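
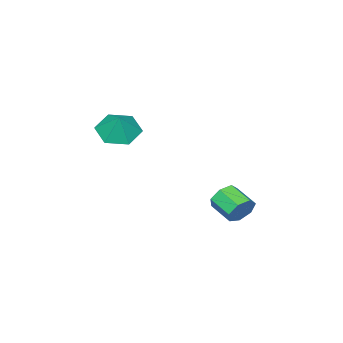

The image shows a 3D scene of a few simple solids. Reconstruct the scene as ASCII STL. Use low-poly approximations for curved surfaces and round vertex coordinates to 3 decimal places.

solid 
facet normal -0.367 -0.382 -0.848
outer loop
vertex 2.642 -1.492 1.252
vertex 2.013 -0.705 1.17
vertex 2.933 -0.664 0.753
endloop
endfacet
facet normal 0.929 -0.115 0.352
outer loop
vertex 2.642 -1.492 1.252
vertex 2.933 -0.664 0.753
vertex 2.447 -0.255 2.17
endloop
endfacet
facet normal -0.367 -0.382 -0.848
outer loop
vertex 2.933 -0.664 0.753
vertex 2.013 -0.705 1.17
vertex 2.305 0.123 0.67
endloop
endfacet
facet normal 0.774 0.627 0.085
outer loop
vertex 2.933 -0.664 0.753
vertex 2.305 0.123 0.67
vertex 2.447 -0.255 2.17
endloop
endfacet
facet normal -0.367 -0.383 -0.848
outer loop
vertex 2.305 0.123 0.67
vertex 2.013 -0.705 1.17
vertex 1.385 0.081 1.087
endloop
endfacet
facet normal 0.064 0.969 0.238
outer loop
vertex 2.305 0.123 0.67
vertex 1.385 0.081 1.087
vertex 2.447 -0.255 2.17
endloop
endfacet
facet normal -0.366 -0.382 -0.848
outer loop
vertex 1.385 0.081 1.087
vertex 2.013 -0.705 1.17
vertex 1.094 -0.747 1.586
endloop
endfacet
facet normal -0.491 0.570 0.659
outer loop
vertex 1.385 0.081 1.087
vertex 1.094 -0.747 1.586
vertex 2.447 -0.255 2.17
endloop
endfacet
facet normal -0.367 -0.382 -0.848
outer loop
vertex 1.094 -0.747 1.586
vertex 2.013 -0.705 1.17
vertex 1.722 -1.534 1.669
endloop
endfacet
facet normal -0.337 -0.171 0.926
outer loop
vertex 1.094 -0.747 1.586
vertex 1.722 -1.534 1.669
vertex 2.447 -0.255 2.17
endloop
endfacet
facet normal -0.367 -0.382 -0.848
outer loop
vertex 1.722 -1.534 1.669
vertex 2.013 -0.705 1.17
vertex 2.642 -1.492 1.252
endloop
endfacet
facet normal 0.373 -0.514 0.772
outer loop
vertex 1.722 -1.534 1.669
vertex 2.642 -1.492 1.252
vertex 2.447 -0.255 2.17
endloop
endfacet
facet normal 0.174 0.929 -0.328
outer loop
vertex -1.477 2.915 -3.594
vertex -1.918 2.784 -4.199
vertex -2.116 3.061 -3.519
endloop
endfacet
facet normal 0.178 0.296 0.938
outer loop
vertex -1.477 2.915 -3.594
vertex -2.116 3.061 -3.519
vertex -1.701 1.726 -3.176
endloop
endfacet
facet normal 0.178 0.296 0.938
outer loop
vertex -1.701 1.726 -3.176
vertex -2.116 3.061 -3.519
vertex -2.339 1.872 -3.101
endloop
endfacet
facet normal -0.174 -0.929 0.327
outer loop
vertex -1.701 1.726 -3.176
vertex -2.339 1.872 -3.101
vertex -2.142 1.596 -3.781
endloop
endfacet
facet normal 0.175 0.929 -0.327
outer loop
vertex -2.116 3.061 -3.519
vertex -1.918 2.784 -4.199
vertex -2.606 2.999 -3.957
endloop
endfacet
facet normal -0.647 0.358 0.673
outer loop
vertex -2.116 3.061 -3.519
vertex -2.606 2.999 -3.957
vertex -2.339 1.872 -3.101
endloop
endfacet
facet normal -0.646 0.359 0.674
outer loop
vertex -2.339 1.872 -3.101
vertex -2.606 2.999 -3.957
vertex -2.829 1.81 -3.538
endloop
endfacet
facet normal -0.174 -0.929 0.327
outer loop
vertex -2.339 1.872 -3.101
vertex -2.829 1.81 -3.538
vertex -2.142 1.596 -3.781
endloop
endfacet
facet normal 0.176 0.929 -0.326
outer loop
vertex -2.606 2.999 -3.957
vertex -1.918 2.784 -4.199
vertex -2.578 2.776 -4.577
endloop
endfacet
facet normal -0.984 0.150 -0.098
outer loop
vertex -2.606 2.999 -3.957
vertex -2.578 2.776 -4.577
vertex -2.829 1.81 -3.538
endloop
endfacet
facet normal -0.984 0.150 -0.098
outer loop
vertex -2.829 1.81 -3.538
vertex -2.578 2.776 -4.577
vertex -2.801 1.587 -4.158
endloop
endfacet
facet normal -0.174 -0.929 0.326
outer loop
vertex -2.829 1.81 -3.538
vertex -2.801 1.587 -4.158
vertex -2.142 1.596 -3.781
endloop
endfacet
facet normal 0.176 0.929 -0.326
outer loop
vertex -2.578 2.776 -4.577
vertex -1.918 2.784 -4.199
vertex -2.053 2.559 -4.912
endloop
endfacet
facet normal -0.579 -0.172 -0.797
outer loop
vertex -2.578 2.776 -4.577
vertex -2.053 2.559 -4.912
vertex -2.801 1.587 -4.158
endloop
endfacet
facet normal -0.581 -0.170 -0.796
outer loop
vertex -2.801 1.587 -4.158
vertex -2.053 2.559 -4.912
vertex -2.277 1.37 -4.494
endloop
endfacet
facet normal -0.175 -0.929 0.327
outer loop
vertex -2.801 1.587 -4.158
vertex -2.277 1.37 -4.494
vertex -2.142 1.596 -3.781
endloop
endfacet
facet normal 0.174 0.929 -0.326
outer loop
vertex -2.053 2.559 -4.912
vertex -1.918 2.784 -4.199
vertex -1.427 2.512 -4.711
endloop
endfacet
facet normal 0.260 -0.363 -0.895
outer loop
vertex -2.053 2.559 -4.912
vertex -1.427 2.512 -4.711
vertex -2.277 1.37 -4.494
endloop
endfacet
facet normal 0.260 -0.363 -0.895
outer loop
vertex -2.277 1.37 -4.494
vertex -1.427 2.512 -4.711
vertex -1.65 1.323 -4.293
endloop
endfacet
facet normal -0.175 -0.929 0.327
outer loop
vertex -2.277 1.37 -4.494
vertex -1.65 1.323 -4.293
vertex -2.142 1.596 -3.781
endloop
endfacet
facet normal 0.175 0.929 -0.326
outer loop
vertex -1.427 2.512 -4.711
vertex -1.918 2.784 -4.199
vertex -1.171 2.67 -4.124
endloop
endfacet
facet normal 0.905 -0.282 -0.319
outer loop
vertex -1.427 2.512 -4.711
vertex -1.171 2.67 -4.124
vertex -1.65 1.323 -4.293
endloop
endfacet
facet normal 0.905 -0.282 -0.319
outer loop
vertex -1.65 1.323 -4.293
vertex -1.171 2.67 -4.124
vertex -1.394 1.481 -3.706
endloop
endfacet
facet normal -0.176 -0.929 0.327
outer loop
vertex -1.65 1.323 -4.293
vertex -1.394 1.481 -3.706
vertex -2.142 1.596 -3.781
endloop
endfacet
facet normal 0.175 0.928 -0.328
outer loop
vertex -1.171 2.67 -4.124
vertex -1.918 2.784 -4.199
vertex -1.477 2.915 -3.594
endloop
endfacet
facet normal 0.868 0.012 0.496
outer loop
vertex -1.171 2.67 -4.124
vertex -1.477 2.915 -3.594
vertex -1.394 1.481 -3.706
endloop
endfacet
facet normal 0.868 0.011 0.497
outer loop
vertex -1.394 1.481 -3.706
vertex -1.477 2.915 -3.594
vertex -1.701 1.726 -3.176
endloop
endfacet
facet normal -0.176 -0.928 0.327
outer loop
vertex -1.394 1.481 -3.706
vertex -1.701 1.726 -3.176
vertex -2.142 1.596 -3.781
endloop
endfacet

endsolid


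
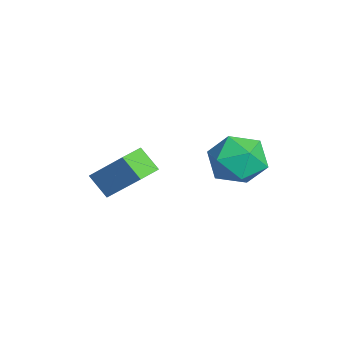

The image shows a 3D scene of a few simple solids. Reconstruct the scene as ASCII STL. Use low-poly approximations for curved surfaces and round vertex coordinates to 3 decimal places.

solid 
facet normal -0.516 -0.493 0.700
outer loop
vertex -2.313 -0.324 0.856
vertex -3.178 0.46 0.77
vertex -3.227 -1.496 -0.642
endloop
endfacet
facet normal 0.739 -0.670 0.074
outer loop
vertex -2.602 -0.9 -1.49
vertex -2.313 -0.324 0.856
vertex -3.227 -1.496 -0.642
endloop
endfacet
facet normal -0.517 -0.493 0.700
outer loop
vertex -3.227 -1.496 -0.642
vertex -3.178 0.46 0.77
vertex -4.091 -0.712 -0.728
endloop
endfacet
facet normal -0.433 -0.555 -0.710
outer loop
vertex -4.091 -0.712 -0.728
vertex -2.602 -0.9 -1.49
vertex -3.227 -1.496 -0.642
endloop
endfacet
facet normal 0.433 0.556 0.710
outer loop
vertex -2.313 -0.324 0.856
vertex -2.553 1.056 -0.078
vertex -3.178 0.46 0.77
endloop
endfacet
facet normal 0.739 -0.670 0.073
outer loop
vertex -1.689 0.272 0.008
vertex -2.313 -0.324 0.856
vertex -2.602 -0.9 -1.49
endloop
endfacet
facet normal 0.434 0.556 0.709
outer loop
vertex -1.689 0.272 0.008
vertex -2.553 1.056 -0.078
vertex -2.313 -0.324 0.856
endloop
endfacet
facet normal -0.739 0.670 -0.074
outer loop
vertex -3.178 0.46 0.77
vertex -2.553 1.056 -0.078
vertex -4.091 -0.712 -0.728
endloop
endfacet
facet normal -0.433 -0.556 -0.709
outer loop
vertex -3.467 -0.116 -1.576
vertex -2.602 -0.9 -1.49
vertex -4.091 -0.712 -0.728
endloop
endfacet
facet normal -0.739 0.670 -0.073
outer loop
vertex -4.091 -0.712 -0.728
vertex -2.553 1.056 -0.078
vertex -3.467 -0.116 -1.576
endloop
endfacet
facet normal 0.516 0.493 -0.700
outer loop
vertex -3.467 -0.116 -1.576
vertex -1.689 0.272 0.008
vertex -2.602 -0.9 -1.49
endloop
endfacet
facet normal 0.517 0.492 -0.700
outer loop
vertex -2.553 1.056 -0.078
vertex -1.689 0.272 0.008
vertex -3.467 -0.116 -1.576
endloop
endfacet
facet normal 0.089 0.307 0.948
outer loop
vertex -0.678 4.496 2.349
vertex -0.625 3.325 2.723
vertex 0.409 3.925 2.432
endloop
endfacet
facet normal 0.373 0.783 0.498
outer loop
vertex -0.678 4.496 2.349
vertex 0.409 3.925 2.432
vertex 0.169 4.652 1.469
endloop
endfacet
facet normal -0.137 0.990 0.044
outer loop
vertex -0.678 4.496 2.349
vertex 0.169 4.652 1.469
vertex -1.014 4.502 1.165
endloop
endfacet
facet normal -0.737 0.641 0.212
outer loop
vertex -0.678 4.496 2.349
vertex -1.014 4.502 1.165
vertex -1.504 3.682 1.94
endloop
endfacet
facet normal -0.598 0.219 0.771
outer loop
vertex -0.678 4.496 2.349
vertex -1.504 3.682 1.94
vertex -0.625 3.325 2.723
endloop
endfacet
facet normal 0.883 0.453 0.122
outer loop
vertex 0.169 4.652 1.469
vertex 0.409 3.925 2.432
vertex 0.744 3.578 1.3
endloop
endfacet
facet normal 0.422 -0.316 0.850
outer loop
vertex 0.409 3.925 2.432
vertex -0.625 3.325 2.723
vertex 0.254 2.758 2.075
endloop
endfacet
facet normal -0.688 -0.457 0.564
outer loop
vertex -0.625 3.325 2.723
vertex -1.504 3.682 1.94
vertex -0.929 2.608 1.771
endloop
endfacet
facet normal -0.913 0.225 -0.339
outer loop
vertex -1.504 3.682 1.94
vertex -1.014 4.502 1.165
vertex -1.169 3.335 0.808
endloop
endfacet
facet normal 0.057 0.789 -0.612
outer loop
vertex -1.014 4.502 1.165
vertex 0.169 4.652 1.469
vertex -0.135 3.935 0.517
endloop
endfacet
facet normal 0.737 -0.641 -0.212
outer loop
vertex -0.082 2.764 0.891
vertex 0.744 3.578 1.3
vertex 0.254 2.758 2.075
endloop
endfacet
facet normal 0.137 -0.990 -0.044
outer loop
vertex -0.082 2.764 0.891
vertex 0.254 2.758 2.075
vertex -0.929 2.608 1.771
endloop
endfacet
facet normal -0.373 -0.783 -0.498
outer loop
vertex -0.082 2.764 0.891
vertex -0.929 2.608 1.771
vertex -1.169 3.335 0.808
endloop
endfacet
facet normal -0.089 -0.307 -0.948
outer loop
vertex -0.082 2.764 0.891
vertex -1.169 3.335 0.808
vertex -0.135 3.935 0.517
endloop
endfacet
facet normal 0.598 -0.219 -0.771
outer loop
vertex -0.082 2.764 0.891
vertex -0.135 3.935 0.517
vertex 0.744 3.578 1.3
endloop
endfacet
facet normal 0.913 -0.225 0.339
outer loop
vertex 0.254 2.758 2.075
vertex 0.744 3.578 1.3
vertex 0.409 3.925 2.432
endloop
endfacet
facet normal -0.057 -0.789 0.612
outer loop
vertex -0.929 2.608 1.771
vertex 0.254 2.758 2.075
vertex -0.625 3.325 2.723
endloop
endfacet
facet normal -0.883 -0.453 -0.122
outer loop
vertex -1.169 3.335 0.808
vertex -0.929 2.608 1.771
vertex -1.504 3.682 1.94
endloop
endfacet
facet normal -0.422 0.316 -0.850
outer loop
vertex -0.135 3.935 0.517
vertex -1.169 3.335 0.808
vertex -1.014 4.502 1.165
endloop
endfacet
facet normal 0.688 0.457 -0.564
outer loop
vertex 0.744 3.578 1.3
vertex -0.135 3.935 0.517
vertex 0.169 4.652 1.469
endloop
endfacet

endsolid


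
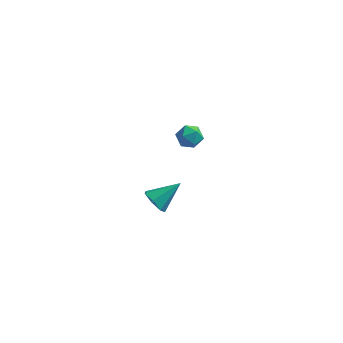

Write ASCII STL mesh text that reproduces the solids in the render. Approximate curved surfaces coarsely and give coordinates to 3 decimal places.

solid 
facet normal -0.723 -0.675 0.148
outer loop
vertex -0.612 3.303 -0.18
vertex -0.208 2.791 -0.544
vertex -0.132 2.871 0.194
endloop
endfacet
facet normal -0.707 -0.199 0.678
outer loop
vertex -0.612 3.303 -0.18
vertex -0.132 2.871 0.194
vertex -0.183 3.599 0.354
endloop
endfacet
facet normal -0.801 0.449 0.395
outer loop
vertex -0.612 3.303 -0.18
vertex -0.183 3.599 0.354
vertex -0.291 3.968 -0.285
endloop
endfacet
facet normal -0.874 0.373 -0.311
outer loop
vertex -0.612 3.303 -0.18
vertex -0.291 3.968 -0.285
vertex -0.306 3.47 -0.841
endloop
endfacet
facet normal -0.826 -0.322 -0.464
outer loop
vertex -0.612 3.303 -0.18
vertex -0.306 3.47 -0.841
vertex -0.208 2.791 -0.544
endloop
endfacet
facet normal -0.059 -0.218 0.974
outer loop
vertex -0.183 3.599 0.354
vertex -0.132 2.871 0.194
vertex 0.486 3.27 0.321
endloop
endfacet
facet normal -0.080 -0.990 0.116
outer loop
vertex -0.132 2.871 0.194
vertex -0.208 2.791 -0.544
vertex 0.471 2.772 -0.235
endloop
endfacet
facet normal -0.249 -0.418 -0.874
outer loop
vertex -0.208 2.791 -0.544
vertex -0.306 3.47 -0.841
vertex 0.363 3.141 -0.874
endloop
endfacet
facet normal -0.329 0.708 -0.625
outer loop
vertex -0.306 3.47 -0.841
vertex -0.291 3.968 -0.285
vertex 0.312 3.869 -0.714
endloop
endfacet
facet normal -0.211 0.831 0.515
outer loop
vertex -0.291 3.968 -0.285
vertex -0.183 3.599 0.354
vertex 0.388 3.949 0.024
endloop
endfacet
facet normal 0.874 -0.373 0.311
outer loop
vertex 0.792 3.437 -0.34
vertex 0.486 3.27 0.321
vertex 0.471 2.772 -0.235
endloop
endfacet
facet normal 0.801 -0.449 -0.395
outer loop
vertex 0.792 3.437 -0.34
vertex 0.471 2.772 -0.235
vertex 0.363 3.141 -0.874
endloop
endfacet
facet normal 0.707 0.199 -0.678
outer loop
vertex 0.792 3.437 -0.34
vertex 0.363 3.141 -0.874
vertex 0.312 3.869 -0.714
endloop
endfacet
facet normal 0.723 0.675 -0.148
outer loop
vertex 0.792 3.437 -0.34
vertex 0.312 3.869 -0.714
vertex 0.388 3.949 0.024
endloop
endfacet
facet normal 0.826 0.322 0.464
outer loop
vertex 0.792 3.437 -0.34
vertex 0.388 3.949 0.024
vertex 0.486 3.27 0.321
endloop
endfacet
facet normal 0.329 -0.708 0.625
outer loop
vertex 0.471 2.772 -0.235
vertex 0.486 3.27 0.321
vertex -0.132 2.871 0.194
endloop
endfacet
facet normal 0.211 -0.831 -0.515
outer loop
vertex 0.363 3.141 -0.874
vertex 0.471 2.772 -0.235
vertex -0.208 2.791 -0.544
endloop
endfacet
facet normal 0.059 0.218 -0.974
outer loop
vertex 0.312 3.869 -0.714
vertex 0.363 3.141 -0.874
vertex -0.306 3.47 -0.841
endloop
endfacet
facet normal 0.080 0.990 -0.116
outer loop
vertex 0.388 3.949 0.024
vertex 0.312 3.869 -0.714
vertex -0.291 3.968 -0.285
endloop
endfacet
facet normal 0.249 0.418 0.874
outer loop
vertex 0.486 3.27 0.321
vertex 0.388 3.949 0.024
vertex -0.183 3.599 0.354
endloop
endfacet
facet normal -0.662 -0.513 -0.546
outer loop
vertex 0.361 -3.942 1.395
vertex -0.046 -3.34 1.323
vertex 0.493 -3.578 0.893
endloop
endfacet
facet normal 0.921 -0.388 -0.040
outer loop
vertex 0.361 -3.942 1.395
vertex 0.493 -3.578 0.893
vertex 0.986 -2.54 2.177
endloop
endfacet
facet normal -0.662 -0.511 -0.547
outer loop
vertex 0.493 -3.578 0.893
vertex -0.046 -3.34 1.323
vertex 0.22 -3.035 0.716
endloop
endfacet
facet normal 0.822 0.246 -0.514
outer loop
vertex 0.493 -3.578 0.893
vertex 0.22 -3.035 0.716
vertex 0.986 -2.54 2.177
endloop
endfacet
facet normal -0.662 -0.512 -0.547
outer loop
vertex 0.22 -3.035 0.716
vertex -0.046 -3.34 1.323
vertex -0.254 -2.722 0.996
endloop
endfacet
facet normal 0.297 0.846 -0.443
outer loop
vertex 0.22 -3.035 0.716
vertex -0.254 -2.722 0.996
vertex 0.986 -2.54 2.177
endloop
endfacet
facet normal -0.661 -0.512 -0.548
outer loop
vertex -0.254 -2.722 0.996
vertex -0.046 -3.34 1.323
vertex -0.572 -2.874 1.522
endloop
endfacet
facet normal -0.257 0.959 0.122
outer loop
vertex -0.254 -2.722 0.996
vertex -0.572 -2.874 1.522
vertex 0.986 -2.54 2.177
endloop
endfacet
facet normal -0.662 -0.513 -0.546
outer loop
vertex -0.572 -2.874 1.522
vertex -0.046 -3.34 1.323
vertex -0.493 -3.377 1.899
endloop
endfacet
facet normal -0.425 0.499 0.755
outer loop
vertex -0.572 -2.874 1.522
vertex -0.493 -3.377 1.899
vertex 0.986 -2.54 2.177
endloop
endfacet
facet normal -0.662 -0.514 -0.546
outer loop
vertex -0.493 -3.377 1.899
vertex -0.046 -3.34 1.323
vertex -0.078 -3.852 1.843
endloop
endfacet
facet normal -0.079 -0.185 0.980
outer loop
vertex -0.493 -3.377 1.899
vertex -0.078 -3.852 1.843
vertex 0.986 -2.54 2.177
endloop
endfacet
facet normal -0.662 -0.513 -0.546
outer loop
vertex -0.078 -3.852 1.843
vertex -0.046 -3.34 1.323
vertex 0.361 -3.942 1.395
endloop
endfacet
facet normal 0.520 -0.581 0.626
outer loop
vertex -0.078 -3.852 1.843
vertex 0.361 -3.942 1.395
vertex 0.986 -2.54 2.177
endloop
endfacet

endsolid


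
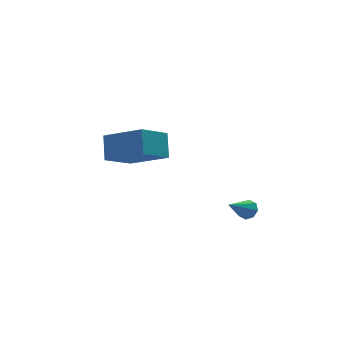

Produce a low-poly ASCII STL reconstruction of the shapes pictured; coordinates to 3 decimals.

solid 
facet normal 0.702 0.470 -0.535
outer loop
vertex 2.572 -1.622 0.878
vertex 2.222 -1.544 0.487
vertex 2.369 -1.273 0.918
endloop
endfacet
facet normal 0.252 0.036 0.967
outer loop
vertex 2.572 -1.622 0.878
vertex 2.369 -1.273 0.918
vertex 1.218 -2.216 1.253
endloop
endfacet
facet normal 0.701 0.471 -0.535
outer loop
vertex 2.369 -1.273 0.918
vertex 2.222 -1.544 0.487
vertex 2.08 -1.083 0.707
endloop
endfacet
facet normal -0.221 0.555 0.802
outer loop
vertex 2.369 -1.273 0.918
vertex 2.08 -1.083 0.707
vertex 1.218 -2.216 1.253
endloop
endfacet
facet normal 0.702 0.471 -0.534
outer loop
vertex 2.08 -1.083 0.707
vertex 2.222 -1.544 0.487
vertex 1.874 -1.163 0.366
endloop
endfacet
facet normal -0.700 0.662 0.268
outer loop
vertex 2.08 -1.083 0.707
vertex 1.874 -1.163 0.366
vertex 1.218 -2.216 1.253
endloop
endfacet
facet normal 0.701 0.471 -0.535
outer loop
vertex 1.874 -1.163 0.366
vertex 2.222 -1.544 0.487
vertex 1.872 -1.466 0.097
endloop
endfacet
facet normal -0.901 0.291 -0.321
outer loop
vertex 1.874 -1.163 0.366
vertex 1.872 -1.466 0.097
vertex 1.218 -2.216 1.253
endloop
endfacet
facet normal 0.701 0.471 -0.535
outer loop
vertex 1.872 -1.466 0.097
vertex 2.222 -1.544 0.487
vertex 2.075 -1.815 0.056
endloop
endfacet
facet normal -0.708 -0.339 -0.620
outer loop
vertex 1.872 -1.466 0.097
vertex 2.075 -1.815 0.056
vertex 1.218 -2.216 1.253
endloop
endfacet
facet normal 0.702 0.470 -0.535
outer loop
vertex 2.075 -1.815 0.056
vertex 2.222 -1.544 0.487
vertex 2.364 -2.005 0.268
endloop
endfacet
facet normal -0.232 -0.860 -0.454
outer loop
vertex 2.075 -1.815 0.056
vertex 2.364 -2.005 0.268
vertex 1.218 -2.216 1.253
endloop
endfacet
facet normal 0.701 0.470 -0.536
outer loop
vertex 2.364 -2.005 0.268
vertex 2.222 -1.544 0.487
vertex 2.57 -1.925 0.608
endloop
endfacet
facet normal 0.245 -0.966 0.079
outer loop
vertex 2.364 -2.005 0.268
vertex 2.57 -1.925 0.608
vertex 1.218 -2.216 1.253
endloop
endfacet
facet normal 0.702 0.471 -0.534
outer loop
vertex 2.57 -1.925 0.608
vertex 2.222 -1.544 0.487
vertex 2.572 -1.622 0.878
endloop
endfacet
facet normal 0.446 -0.597 0.667
outer loop
vertex 2.57 -1.925 0.608
vertex 2.572 -1.622 0.878
vertex 1.218 -2.216 1.253
endloop
endfacet
facet normal -0.737 -0.504 0.449
outer loop
vertex -1.466 2.789 3.633
vertex -2.943 4.154 2.741
vertex -1.57 1.948 2.519
endloop
endfacet
facet normal 0.671 -0.620 0.406
outer loop
vertex -0.257 2.846 1.719
vertex -1.466 2.789 3.633
vertex -1.57 1.948 2.519
endloop
endfacet
facet normal -0.737 -0.504 0.449
outer loop
vertex -1.57 1.948 2.519
vertex -2.943 4.154 2.741
vertex -3.047 3.313 1.627
endloop
endfacet
facet normal -0.074 -0.601 -0.796
outer loop
vertex -3.047 3.313 1.627
vertex -0.257 2.846 1.719
vertex -1.57 1.948 2.519
endloop
endfacet
facet normal 0.074 0.601 0.796
outer loop
vertex -1.466 2.789 3.633
vertex -1.63 5.052 1.941
vertex -2.943 4.154 2.741
endloop
endfacet
facet normal 0.671 -0.620 0.406
outer loop
vertex -0.153 3.687 2.833
vertex -1.466 2.789 3.633
vertex -0.257 2.846 1.719
endloop
endfacet
facet normal 0.074 0.601 0.796
outer loop
vertex -0.153 3.687 2.833
vertex -1.63 5.052 1.941
vertex -1.466 2.789 3.633
endloop
endfacet
facet normal -0.671 0.620 -0.406
outer loop
vertex -2.943 4.154 2.741
vertex -1.63 5.052 1.941
vertex -3.047 3.313 1.627
endloop
endfacet
facet normal -0.074 -0.601 -0.796
outer loop
vertex -1.734 4.211 0.827
vertex -0.257 2.846 1.719
vertex -3.047 3.313 1.627
endloop
endfacet
facet normal -0.671 0.620 -0.406
outer loop
vertex -3.047 3.313 1.627
vertex -1.63 5.052 1.941
vertex -1.734 4.211 0.827
endloop
endfacet
facet normal 0.737 0.504 -0.449
outer loop
vertex -1.734 4.211 0.827
vertex -0.153 3.687 2.833
vertex -0.257 2.846 1.719
endloop
endfacet
facet normal 0.737 0.504 -0.449
outer loop
vertex -1.63 5.052 1.941
vertex -0.153 3.687 2.833
vertex -1.734 4.211 0.827
endloop
endfacet

endsolid


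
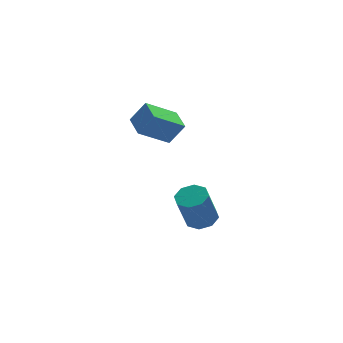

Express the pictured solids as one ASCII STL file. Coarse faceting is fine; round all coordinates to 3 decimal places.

solid 
facet normal 0.296 0.197 -0.935
outer loop
vertex 1.949 -3.284 -4.189
vertex 1.136 -3.574 -4.508
vertex 1.475 -2.765 -4.23
endloop
endfacet
facet normal 0.677 0.646 0.351
outer loop
vertex 1.949 -3.284 -4.189
vertex 1.475 -2.765 -4.23
vertex 1.297 -3.717 -2.133
endloop
endfacet
facet normal 0.677 0.646 0.351
outer loop
vertex 1.297 -3.717 -2.133
vertex 1.475 -2.765 -4.23
vertex 0.823 -3.198 -2.174
endloop
endfacet
facet normal -0.297 -0.197 0.934
outer loop
vertex 1.297 -3.717 -2.133
vertex 0.823 -3.198 -2.174
vertex 0.484 -4.006 -2.452
endloop
endfacet
facet normal 0.297 0.197 -0.934
outer loop
vertex 1.475 -2.765 -4.23
vertex 1.136 -3.574 -4.508
vertex 0.803 -2.719 -4.434
endloop
endfacet
facet normal 0.004 0.978 0.207
outer loop
vertex 1.475 -2.765 -4.23
vertex 0.803 -2.719 -4.434
vertex 0.823 -3.198 -2.174
endloop
endfacet
facet normal 0.004 0.978 0.207
outer loop
vertex 0.823 -3.198 -2.174
vertex 0.803 -2.719 -4.434
vertex 0.151 -3.152 -2.378
endloop
endfacet
facet normal -0.297 -0.197 0.934
outer loop
vertex 0.823 -3.198 -2.174
vertex 0.151 -3.152 -2.378
vertex 0.484 -4.006 -2.452
endloop
endfacet
facet normal 0.297 0.196 -0.935
outer loop
vertex 0.803 -2.719 -4.434
vertex 1.136 -3.574 -4.508
vertex 0.326 -3.174 -4.681
endloop
endfacet
facet normal -0.673 0.737 -0.058
outer loop
vertex 0.803 -2.719 -4.434
vertex 0.326 -3.174 -4.681
vertex 0.151 -3.152 -2.378
endloop
endfacet
facet normal -0.672 0.738 -0.058
outer loop
vertex 0.151 -3.152 -2.378
vertex 0.326 -3.174 -4.681
vertex -0.327 -3.607 -2.625
endloop
endfacet
facet normal -0.296 -0.196 0.935
outer loop
vertex 0.151 -3.152 -2.378
vertex -0.327 -3.607 -2.625
vertex 0.484 -4.006 -2.452
endloop
endfacet
facet normal 0.297 0.197 -0.934
outer loop
vertex 0.326 -3.174 -4.681
vertex 1.136 -3.574 -4.508
vertex 0.323 -3.863 -4.827
endloop
endfacet
facet normal -0.955 0.066 -0.289
outer loop
vertex 0.326 -3.174 -4.681
vertex 0.323 -3.863 -4.827
vertex -0.327 -3.607 -2.625
endloop
endfacet
facet normal -0.955 0.064 -0.289
outer loop
vertex -0.327 -3.607 -2.625
vertex 0.323 -3.863 -4.827
vertex -0.329 -4.296 -2.771
endloop
endfacet
facet normal -0.296 -0.197 0.935
outer loop
vertex -0.327 -3.607 -2.625
vertex -0.329 -4.296 -2.771
vertex 0.484 -4.006 -2.452
endloop
endfacet
facet normal 0.297 0.197 -0.934
outer loop
vertex 0.323 -3.863 -4.827
vertex 1.136 -3.574 -4.508
vertex 0.797 -4.382 -4.786
endloop
endfacet
facet normal -0.677 -0.646 -0.351
outer loop
vertex 0.323 -3.863 -4.827
vertex 0.797 -4.382 -4.786
vertex -0.329 -4.296 -2.771
endloop
endfacet
facet normal -0.677 -0.646 -0.351
outer loop
vertex -0.329 -4.296 -2.771
vertex 0.797 -4.382 -4.786
vertex 0.145 -4.815 -2.73
endloop
endfacet
facet normal -0.296 -0.197 0.935
outer loop
vertex -0.329 -4.296 -2.771
vertex 0.145 -4.815 -2.73
vertex 0.484 -4.006 -2.452
endloop
endfacet
facet normal 0.297 0.197 -0.934
outer loop
vertex 0.797 -4.382 -4.786
vertex 1.136 -3.574 -4.508
vertex 1.469 -4.428 -4.582
endloop
endfacet
facet normal -0.004 -0.978 -0.207
outer loop
vertex 0.797 -4.382 -4.786
vertex 1.469 -4.428 -4.582
vertex 0.145 -4.815 -2.73
endloop
endfacet
facet normal -0.004 -0.978 -0.207
outer loop
vertex 0.145 -4.815 -2.73
vertex 1.469 -4.428 -4.582
vertex 0.817 -4.861 -2.526
endloop
endfacet
facet normal -0.297 -0.197 0.934
outer loop
vertex 0.145 -4.815 -2.73
vertex 0.817 -4.861 -2.526
vertex 0.484 -4.006 -2.452
endloop
endfacet
facet normal 0.296 0.196 -0.935
outer loop
vertex 1.469 -4.428 -4.582
vertex 1.136 -3.574 -4.508
vertex 1.947 -3.973 -4.335
endloop
endfacet
facet normal 0.672 -0.738 0.058
outer loop
vertex 1.469 -4.428 -4.582
vertex 1.947 -3.973 -4.335
vertex 0.817 -4.861 -2.526
endloop
endfacet
facet normal 0.673 -0.737 0.058
outer loop
vertex 0.817 -4.861 -2.526
vertex 1.947 -3.973 -4.335
vertex 1.294 -4.406 -2.279
endloop
endfacet
facet normal -0.297 -0.196 0.935
outer loop
vertex 0.817 -4.861 -2.526
vertex 1.294 -4.406 -2.279
vertex 0.484 -4.006 -2.452
endloop
endfacet
facet normal 0.296 0.197 -0.935
outer loop
vertex 1.947 -3.973 -4.335
vertex 1.136 -3.574 -4.508
vertex 1.949 -3.284 -4.189
endloop
endfacet
facet normal 0.955 -0.064 0.290
outer loop
vertex 1.947 -3.973 -4.335
vertex 1.949 -3.284 -4.189
vertex 1.294 -4.406 -2.279
endloop
endfacet
facet normal 0.955 -0.065 0.289
outer loop
vertex 1.294 -4.406 -2.279
vertex 1.949 -3.284 -4.189
vertex 1.297 -3.717 -2.133
endloop
endfacet
facet normal -0.297 -0.197 0.934
outer loop
vertex 1.294 -4.406 -2.279
vertex 1.297 -3.717 -2.133
vertex 0.484 -4.006 -2.452
endloop
endfacet
facet normal -0.820 -0.152 0.552
outer loop
vertex -1.351 -3.635 3.462
vertex -1.476 -2.245 3.658
vertex -2.148 -3.543 2.303
endloop
endfacet
facet normal 0.089 -0.986 -0.139
outer loop
vertex -0.484 -3.235 1.182
vertex -1.351 -3.635 3.462
vertex -2.148 -3.543 2.303
endloop
endfacet
facet normal -0.820 -0.152 0.552
outer loop
vertex -2.148 -3.543 2.303
vertex -1.476 -2.245 3.658
vertex -2.273 -2.153 2.499
endloop
endfacet
facet normal -0.566 0.065 -0.822
outer loop
vertex -2.273 -2.153 2.499
vertex -0.484 -3.235 1.182
vertex -2.148 -3.543 2.303
endloop
endfacet
facet normal 0.566 -0.065 0.822
outer loop
vertex -1.351 -3.635 3.462
vertex 0.188 -1.937 2.537
vertex -1.476 -2.245 3.658
endloop
endfacet
facet normal 0.089 -0.986 -0.139
outer loop
vertex 0.313 -3.327 2.341
vertex -1.351 -3.635 3.462
vertex -0.484 -3.235 1.182
endloop
endfacet
facet normal 0.566 -0.065 0.822
outer loop
vertex 0.313 -3.327 2.341
vertex 0.188 -1.937 2.537
vertex -1.351 -3.635 3.462
endloop
endfacet
facet normal -0.089 0.986 0.139
outer loop
vertex -1.476 -2.245 3.658
vertex 0.188 -1.937 2.537
vertex -2.273 -2.153 2.499
endloop
endfacet
facet normal -0.566 0.065 -0.822
outer loop
vertex -0.609 -1.845 1.378
vertex -0.484 -3.235 1.182
vertex -2.273 -2.153 2.499
endloop
endfacet
facet normal -0.089 0.986 0.139
outer loop
vertex -2.273 -2.153 2.499
vertex 0.188 -1.937 2.537
vertex -0.609 -1.845 1.378
endloop
endfacet
facet normal 0.820 0.152 -0.552
outer loop
vertex -0.609 -1.845 1.378
vertex 0.313 -3.327 2.341
vertex -0.484 -3.235 1.182
endloop
endfacet
facet normal 0.820 0.152 -0.552
outer loop
vertex 0.188 -1.937 2.537
vertex 0.313 -3.327 2.341
vertex -0.609 -1.845 1.378
endloop
endfacet

endsolid


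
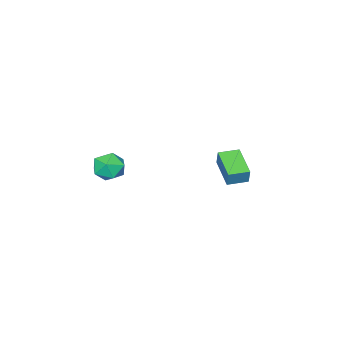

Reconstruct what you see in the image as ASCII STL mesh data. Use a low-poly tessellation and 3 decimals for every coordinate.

solid 
facet normal -0.861 0.507 0.031
outer loop
vertex -4.611 1.005 1.218
vertex -3.613 2.742 0.556
vertex -4.816 0.722 0.164
endloop
endfacet
facet normal -0.473 -0.823 0.313
outer loop
vertex -3.687 0.058 0.124
vertex -4.611 1.005 1.218
vertex -4.816 0.722 0.164
endloop
endfacet
facet normal -0.861 0.507 0.031
outer loop
vertex -4.816 0.722 0.164
vertex -3.613 2.742 0.556
vertex -3.817 2.459 -0.497
endloop
endfacet
facet normal -0.184 -0.255 -0.949
outer loop
vertex -3.817 2.459 -0.497
vertex -3.687 0.058 0.124
vertex -4.816 0.722 0.164
endloop
endfacet
facet normal 0.184 0.256 0.949
outer loop
vertex -4.611 1.005 1.218
vertex -2.484 2.078 0.516
vertex -3.613 2.742 0.556
endloop
endfacet
facet normal -0.473 -0.823 0.313
outer loop
vertex -3.483 0.341 1.177
vertex -4.611 1.005 1.218
vertex -3.687 0.058 0.124
endloop
endfacet
facet normal 0.185 0.255 0.949
outer loop
vertex -3.483 0.341 1.177
vertex -2.484 2.078 0.516
vertex -4.611 1.005 1.218
endloop
endfacet
facet normal 0.473 0.823 -0.313
outer loop
vertex -3.613 2.742 0.556
vertex -2.484 2.078 0.516
vertex -3.817 2.459 -0.497
endloop
endfacet
facet normal -0.185 -0.255 -0.949
outer loop
vertex -2.689 1.795 -0.538
vertex -3.687 0.058 0.124
vertex -3.817 2.459 -0.497
endloop
endfacet
facet normal 0.473 0.823 -0.313
outer loop
vertex -3.817 2.459 -0.497
vertex -2.484 2.078 0.516
vertex -2.689 1.795 -0.538
endloop
endfacet
facet normal 0.862 -0.507 -0.031
outer loop
vertex -2.689 1.795 -0.538
vertex -3.483 0.341 1.177
vertex -3.687 0.058 0.124
endloop
endfacet
facet normal 0.861 -0.507 -0.031
outer loop
vertex -2.484 2.078 0.516
vertex -3.483 0.341 1.177
vertex -2.689 1.795 -0.538
endloop
endfacet
facet normal -0.656 0.410 0.634
outer loop
vertex 3.36 -0.387 2.967
vertex 2.661 -1.189 2.762
vertex 3.378 -1.288 3.568
endloop
endfacet
facet normal 0.015 0.555 0.832
outer loop
vertex 3.36 -0.387 2.967
vertex 3.378 -1.288 3.568
vertex 4.307 -0.832 3.247
endloop
endfacet
facet normal 0.335 0.896 0.292
outer loop
vertex 3.36 -0.387 2.967
vertex 4.307 -0.832 3.247
vertex 4.164 -0.451 2.243
endloop
endfacet
facet normal -0.139 0.961 -0.239
outer loop
vertex 3.36 -0.387 2.967
vertex 4.164 -0.451 2.243
vertex 3.147 -0.672 1.944
endloop
endfacet
facet normal -0.750 0.661 -0.028
outer loop
vertex 3.36 -0.387 2.967
vertex 3.147 -0.672 1.944
vertex 2.661 -1.189 2.762
endloop
endfacet
facet normal 0.354 -0.064 0.933
outer loop
vertex 4.307 -0.832 3.247
vertex 3.378 -1.288 3.568
vertex 4.193 -1.908 3.216
endloop
endfacet
facet normal -0.731 -0.299 0.613
outer loop
vertex 3.378 -1.288 3.568
vertex 2.661 -1.189 2.762
vertex 3.176 -2.129 2.917
endloop
endfacet
facet normal -0.883 0.107 -0.457
outer loop
vertex 2.661 -1.189 2.762
vertex 3.147 -0.672 1.944
vertex 3.033 -1.748 1.913
endloop
endfacet
facet normal 0.106 0.593 -0.798
outer loop
vertex 3.147 -0.672 1.944
vertex 4.164 -0.451 2.243
vertex 3.962 -1.292 1.592
endloop
endfacet
facet normal 0.871 0.487 0.061
outer loop
vertex 4.164 -0.451 2.243
vertex 4.307 -0.832 3.247
vertex 4.679 -1.391 2.398
endloop
endfacet
facet normal 0.139 -0.961 0.239
outer loop
vertex 3.98 -2.193 2.193
vertex 4.193 -1.908 3.216
vertex 3.176 -2.129 2.917
endloop
endfacet
facet normal -0.335 -0.896 -0.292
outer loop
vertex 3.98 -2.193 2.193
vertex 3.176 -2.129 2.917
vertex 3.033 -1.748 1.913
endloop
endfacet
facet normal -0.015 -0.555 -0.832
outer loop
vertex 3.98 -2.193 2.193
vertex 3.033 -1.748 1.913
vertex 3.962 -1.292 1.592
endloop
endfacet
facet normal 0.656 -0.410 -0.634
outer loop
vertex 3.98 -2.193 2.193
vertex 3.962 -1.292 1.592
vertex 4.679 -1.391 2.398
endloop
endfacet
facet normal 0.750 -0.661 0.028
outer loop
vertex 3.98 -2.193 2.193
vertex 4.679 -1.391 2.398
vertex 4.193 -1.908 3.216
endloop
endfacet
facet normal -0.106 -0.593 0.798
outer loop
vertex 3.176 -2.129 2.917
vertex 4.193 -1.908 3.216
vertex 3.378 -1.288 3.568
endloop
endfacet
facet normal -0.871 -0.487 -0.061
outer loop
vertex 3.033 -1.748 1.913
vertex 3.176 -2.129 2.917
vertex 2.661 -1.189 2.762
endloop
endfacet
facet normal -0.354 0.064 -0.933
outer loop
vertex 3.962 -1.292 1.592
vertex 3.033 -1.748 1.913
vertex 3.147 -0.672 1.944
endloop
endfacet
facet normal 0.731 0.299 -0.613
outer loop
vertex 4.679 -1.391 2.398
vertex 3.962 -1.292 1.592
vertex 4.164 -0.451 2.243
endloop
endfacet
facet normal 0.883 -0.107 0.457
outer loop
vertex 4.193 -1.908 3.216
vertex 4.679 -1.391 2.398
vertex 4.307 -0.832 3.247
endloop
endfacet

endsolid


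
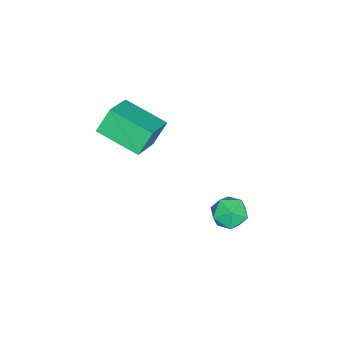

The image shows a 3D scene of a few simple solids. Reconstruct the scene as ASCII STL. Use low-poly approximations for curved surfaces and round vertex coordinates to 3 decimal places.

solid 
facet normal -0.239 0.870 -0.431
outer loop
vertex 0.989 1.336 -1.941
vertex 0.264 1.41 -1.389
vertex 1.071 1.758 -1.134
endloop
endfacet
facet normal 0.467 0.763 -0.447
outer loop
vertex 0.989 1.336 -1.941
vertex 1.071 1.758 -1.134
vertex 1.727 1.189 -1.421
endloop
endfacet
facet normal 0.589 0.152 -0.793
outer loop
vertex 0.989 1.336 -1.941
vertex 1.727 1.189 -1.421
vertex 1.326 0.49 -1.853
endloop
endfacet
facet normal -0.040 -0.119 -0.992
outer loop
vertex 0.989 1.336 -1.941
vertex 1.326 0.49 -1.853
vertex 0.422 0.627 -1.833
endloop
endfacet
facet normal -0.552 0.324 -0.768
outer loop
vertex 0.989 1.336 -1.941
vertex 0.422 0.627 -1.833
vertex 0.264 1.41 -1.389
endloop
endfacet
facet normal 0.693 0.685 0.226
outer loop
vertex 1.727 1.189 -1.421
vertex 1.071 1.758 -1.134
vertex 1.458 1.173 -0.547
endloop
endfacet
facet normal -0.449 0.858 0.251
outer loop
vertex 1.071 1.758 -1.134
vertex 0.264 1.41 -1.389
vertex 0.554 1.31 -0.527
endloop
endfacet
facet normal -0.955 -0.026 -0.294
outer loop
vertex 0.264 1.41 -1.389
vertex 0.422 0.627 -1.833
vertex 0.153 0.611 -0.959
endloop
endfacet
facet normal -0.127 -0.743 -0.657
outer loop
vertex 0.422 0.627 -1.833
vertex 1.326 0.49 -1.853
vertex 0.809 0.042 -1.246
endloop
endfacet
facet normal 0.892 -0.304 -0.335
outer loop
vertex 1.326 0.49 -1.853
vertex 1.727 1.189 -1.421
vertex 1.616 0.39 -0.991
endloop
endfacet
facet normal 0.040 0.119 0.992
outer loop
vertex 0.891 0.464 -0.439
vertex 1.458 1.173 -0.547
vertex 0.554 1.31 -0.527
endloop
endfacet
facet normal -0.589 -0.152 0.793
outer loop
vertex 0.891 0.464 -0.439
vertex 0.554 1.31 -0.527
vertex 0.153 0.611 -0.959
endloop
endfacet
facet normal -0.467 -0.763 0.447
outer loop
vertex 0.891 0.464 -0.439
vertex 0.153 0.611 -0.959
vertex 0.809 0.042 -1.246
endloop
endfacet
facet normal 0.239 -0.870 0.431
outer loop
vertex 0.891 0.464 -0.439
vertex 0.809 0.042 -1.246
vertex 1.616 0.39 -0.991
endloop
endfacet
facet normal 0.552 -0.324 0.768
outer loop
vertex 0.891 0.464 -0.439
vertex 1.616 0.39 -0.991
vertex 1.458 1.173 -0.547
endloop
endfacet
facet normal 0.127 0.743 0.657
outer loop
vertex 0.554 1.31 -0.527
vertex 1.458 1.173 -0.547
vertex 1.071 1.758 -1.134
endloop
endfacet
facet normal -0.892 0.304 0.335
outer loop
vertex 0.153 0.611 -0.959
vertex 0.554 1.31 -0.527
vertex 0.264 1.41 -1.389
endloop
endfacet
facet normal -0.693 -0.685 -0.226
outer loop
vertex 0.809 0.042 -1.246
vertex 0.153 0.611 -0.959
vertex 0.422 0.627 -1.833
endloop
endfacet
facet normal 0.449 -0.858 -0.251
outer loop
vertex 1.616 0.39 -0.991
vertex 0.809 0.042 -1.246
vertex 1.326 0.49 -1.853
endloop
endfacet
facet normal 0.955 0.026 0.294
outer loop
vertex 1.458 1.173 -0.547
vertex 1.616 0.39 -0.991
vertex 1.727 1.189 -1.421
endloop
endfacet
facet normal -0.874 0.039 -0.484
outer loop
vertex -0.211 -4.064 4.133
vertex 0.201 -2.089 3.55
vertex 0.358 -4.496 3.071
endloop
endfacet
facet normal -0.196 -0.940 0.278
outer loop
vertex 2.019 -4.571 3.99
vertex -0.211 -4.064 4.133
vertex 0.358 -4.496 3.071
endloop
endfacet
facet normal -0.874 0.039 -0.484
outer loop
vertex 0.358 -4.496 3.071
vertex 0.201 -2.089 3.55
vertex 0.769 -2.521 2.488
endloop
endfacet
facet normal 0.444 -0.337 -0.830
outer loop
vertex 0.769 -2.521 2.488
vertex 2.019 -4.571 3.99
vertex 0.358 -4.496 3.071
endloop
endfacet
facet normal -0.444 0.338 0.830
outer loop
vertex -0.211 -4.064 4.133
vertex 1.862 -2.164 4.469
vertex 0.201 -2.089 3.55
endloop
endfacet
facet normal -0.196 -0.940 0.278
outer loop
vertex 1.451 -4.139 5.052
vertex -0.211 -4.064 4.133
vertex 2.019 -4.571 3.99
endloop
endfacet
facet normal -0.444 0.337 0.830
outer loop
vertex 1.451 -4.139 5.052
vertex 1.862 -2.164 4.469
vertex -0.211 -4.064 4.133
endloop
endfacet
facet normal 0.196 0.940 -0.278
outer loop
vertex 0.201 -2.089 3.55
vertex 1.862 -2.164 4.469
vertex 0.769 -2.521 2.488
endloop
endfacet
facet normal 0.444 -0.338 -0.830
outer loop
vertex 2.431 -2.596 3.407
vertex 2.019 -4.571 3.99
vertex 0.769 -2.521 2.488
endloop
endfacet
facet normal 0.196 0.941 -0.278
outer loop
vertex 0.769 -2.521 2.488
vertex 1.862 -2.164 4.469
vertex 2.431 -2.596 3.407
endloop
endfacet
facet normal 0.874 -0.040 0.484
outer loop
vertex 2.431 -2.596 3.407
vertex 1.451 -4.139 5.052
vertex 2.019 -4.571 3.99
endloop
endfacet
facet normal 0.874 -0.039 0.484
outer loop
vertex 1.862 -2.164 4.469
vertex 1.451 -4.139 5.052
vertex 2.431 -2.596 3.407
endloop
endfacet

endsolid


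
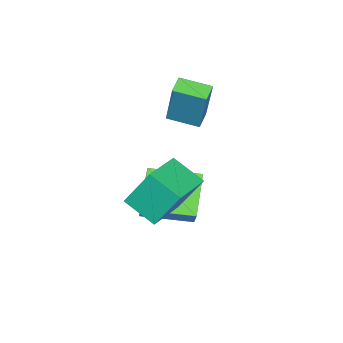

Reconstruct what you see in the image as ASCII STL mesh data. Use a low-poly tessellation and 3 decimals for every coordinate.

solid 
facet normal -0.592 -0.432 0.680
outer loop
vertex 0.019 -1.54 0.885
vertex -1.351 -0.048 0.639
vertex -0.707 -2.401 -0.294
endloop
endfacet
facet normal 0.671 -0.731 0.121
outer loop
vertex 0.431 -1.572 -1.599
vertex 0.019 -1.54 0.885
vertex -0.707 -2.401 -0.294
endloop
endfacet
facet normal -0.592 -0.432 0.680
outer loop
vertex -0.707 -2.401 -0.294
vertex -1.351 -0.048 0.639
vertex -2.076 -0.909 -0.539
endloop
endfacet
facet normal -0.445 -0.527 -0.723
outer loop
vertex -2.076 -0.909 -0.539
vertex 0.431 -1.572 -1.599
vertex -0.707 -2.401 -0.294
endloop
endfacet
facet normal 0.445 0.528 0.723
outer loop
vertex 0.019 -1.54 0.885
vertex -0.213 0.781 -0.666
vertex -1.351 -0.048 0.639
endloop
endfacet
facet normal 0.672 -0.731 0.121
outer loop
vertex 1.156 -0.711 -0.421
vertex 0.019 -1.54 0.885
vertex 0.431 -1.572 -1.599
endloop
endfacet
facet normal 0.446 0.528 0.723
outer loop
vertex 1.156 -0.711 -0.421
vertex -0.213 0.781 -0.666
vertex 0.019 -1.54 0.885
endloop
endfacet
facet normal -0.671 0.731 -0.121
outer loop
vertex -1.351 -0.048 0.639
vertex -0.213 0.781 -0.666
vertex -2.076 -0.909 -0.539
endloop
endfacet
facet normal -0.445 -0.528 -0.723
outer loop
vertex -0.939 -0.08 -1.845
vertex 0.431 -1.572 -1.599
vertex -2.076 -0.909 -0.539
endloop
endfacet
facet normal -0.671 0.731 -0.120
outer loop
vertex -2.076 -0.909 -0.539
vertex -0.213 0.781 -0.666
vertex -0.939 -0.08 -1.845
endloop
endfacet
facet normal 0.592 0.432 -0.680
outer loop
vertex -0.939 -0.08 -1.845
vertex 1.156 -0.711 -0.421
vertex 0.431 -1.572 -1.599
endloop
endfacet
facet normal 0.592 0.432 -0.680
outer loop
vertex -0.213 0.781 -0.666
vertex 1.156 -0.711 -0.421
vertex -0.939 -0.08 -1.845
endloop
endfacet
facet normal -0.847 -0.444 0.293
outer loop
vertex -2.563 -2.569 4.159
vertex -3.24 -1.455 3.892
vertex -2.895 -3.249 2.168
endloop
endfacet
facet normal 0.508 -0.837 0.201
outer loop
vertex -2.2 -2.885 1.928
vertex -2.563 -2.569 4.159
vertex -2.895 -3.249 2.168
endloop
endfacet
facet normal -0.847 -0.444 0.292
outer loop
vertex -2.895 -3.249 2.168
vertex -3.24 -1.455 3.892
vertex -3.571 -2.135 1.901
endloop
endfacet
facet normal -0.156 -0.319 -0.935
outer loop
vertex -3.571 -2.135 1.901
vertex -2.2 -2.885 1.928
vertex -2.895 -3.249 2.168
endloop
endfacet
facet normal 0.156 0.319 0.935
outer loop
vertex -2.563 -2.569 4.159
vertex -2.545 -1.091 3.652
vertex -3.24 -1.455 3.892
endloop
endfacet
facet normal 0.509 -0.837 0.201
outer loop
vertex -1.869 -2.205 3.919
vertex -2.563 -2.569 4.159
vertex -2.2 -2.885 1.928
endloop
endfacet
facet normal 0.156 0.319 0.935
outer loop
vertex -1.869 -2.205 3.919
vertex -2.545 -1.091 3.652
vertex -2.563 -2.569 4.159
endloop
endfacet
facet normal -0.508 0.837 -0.202
outer loop
vertex -3.24 -1.455 3.892
vertex -2.545 -1.091 3.652
vertex -3.571 -2.135 1.901
endloop
endfacet
facet normal -0.156 -0.319 -0.935
outer loop
vertex -2.877 -1.771 1.661
vertex -2.2 -2.885 1.928
vertex -3.571 -2.135 1.901
endloop
endfacet
facet normal -0.509 0.837 -0.201
outer loop
vertex -3.571 -2.135 1.901
vertex -2.545 -1.091 3.652
vertex -2.877 -1.771 1.661
endloop
endfacet
facet normal 0.847 0.444 -0.293
outer loop
vertex -2.877 -1.771 1.661
vertex -1.869 -2.205 3.919
vertex -2.2 -2.885 1.928
endloop
endfacet
facet normal 0.847 0.444 -0.293
outer loop
vertex -2.545 -1.091 3.652
vertex -1.869 -2.205 3.919
vertex -2.877 -1.771 1.661
endloop
endfacet
facet normal -0.957 -0.277 -0.089
outer loop
vertex 0.511 0.332 2.624
vertex 0.22 1.572 1.891
vertex 0.923 -0.555 0.961
endloop
endfacet
facet normal 0.198 -0.844 0.499
outer loop
vertex 2.52 -0.092 1.109
vertex 0.511 0.332 2.624
vertex 0.923 -0.555 0.961
endloop
endfacet
facet normal -0.957 -0.277 -0.089
outer loop
vertex 0.923 -0.555 0.961
vertex 0.22 1.572 1.891
vertex 0.632 0.685 0.227
endloop
endfacet
facet normal 0.213 -0.460 -0.862
outer loop
vertex 0.632 0.685 0.227
vertex 2.52 -0.092 1.109
vertex 0.923 -0.555 0.961
endloop
endfacet
facet normal -0.213 0.460 0.862
outer loop
vertex 0.511 0.332 2.624
vertex 1.817 2.035 2.039
vertex 0.22 1.572 1.891
endloop
endfacet
facet normal 0.198 -0.844 0.499
outer loop
vertex 2.108 0.795 2.773
vertex 0.511 0.332 2.624
vertex 2.52 -0.092 1.109
endloop
endfacet
facet normal -0.214 0.460 0.862
outer loop
vertex 2.108 0.795 2.773
vertex 1.817 2.035 2.039
vertex 0.511 0.332 2.624
endloop
endfacet
facet normal -0.198 0.844 -0.499
outer loop
vertex 0.22 1.572 1.891
vertex 1.817 2.035 2.039
vertex 0.632 0.685 0.227
endloop
endfacet
facet normal 0.214 -0.459 -0.862
outer loop
vertex 2.229 1.148 0.376
vertex 2.52 -0.092 1.109
vertex 0.632 0.685 0.227
endloop
endfacet
facet normal -0.198 0.844 -0.499
outer loop
vertex 0.632 0.685 0.227
vertex 1.817 2.035 2.039
vertex 2.229 1.148 0.376
endloop
endfacet
facet normal 0.957 0.277 0.089
outer loop
vertex 2.229 1.148 0.376
vertex 2.108 0.795 2.773
vertex 2.52 -0.092 1.109
endloop
endfacet
facet normal 0.957 0.277 0.089
outer loop
vertex 1.817 2.035 2.039
vertex 2.108 0.795 2.773
vertex 2.229 1.148 0.376
endloop
endfacet

endsolid


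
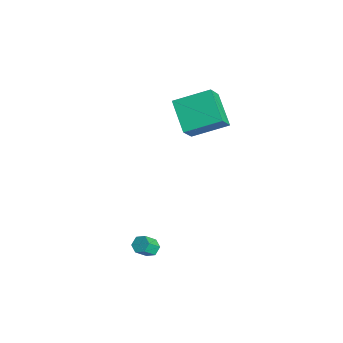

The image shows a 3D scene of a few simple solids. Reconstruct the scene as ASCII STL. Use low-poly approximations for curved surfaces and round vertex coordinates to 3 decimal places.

solid 
facet normal -0.140 0.660 -0.738
outer loop
vertex 0.435 -3.326 -3.006
vertex -0.102 -3.31 -2.89
vertex 0.243 -2.961 -2.643
endloop
endfacet
facet normal 0.926 0.350 0.138
outer loop
vertex 0.435 -3.326 -3.006
vertex 0.243 -2.961 -2.643
vertex 0.579 -4.006 -2.246
endloop
endfacet
facet normal 0.927 0.350 0.137
outer loop
vertex 0.579 -4.006 -2.246
vertex 0.243 -2.961 -2.643
vertex 0.387 -3.64 -1.883
endloop
endfacet
facet normal 0.140 -0.659 0.739
outer loop
vertex 0.579 -4.006 -2.246
vertex 0.387 -3.64 -1.883
vertex 0.042 -3.99 -2.13
endloop
endfacet
facet normal -0.139 0.660 -0.739
outer loop
vertex 0.243 -2.961 -2.643
vertex -0.102 -3.31 -2.89
vertex -0.294 -2.944 -2.527
endloop
endfacet
facet normal 0.162 0.751 0.640
outer loop
vertex 0.243 -2.961 -2.643
vertex -0.294 -2.944 -2.527
vertex 0.387 -3.64 -1.883
endloop
endfacet
facet normal 0.161 0.750 0.641
outer loop
vertex 0.387 -3.64 -1.883
vertex -0.294 -2.944 -2.527
vertex -0.15 -3.624 -1.767
endloop
endfacet
facet normal 0.140 -0.659 0.739
outer loop
vertex 0.387 -3.64 -1.883
vertex -0.15 -3.624 -1.767
vertex 0.042 -3.99 -2.13
endloop
endfacet
facet normal -0.140 0.659 -0.739
outer loop
vertex -0.294 -2.944 -2.527
vertex -0.102 -3.31 -2.89
vertex -0.639 -3.294 -2.774
endloop
endfacet
facet normal -0.766 0.400 0.503
outer loop
vertex -0.294 -2.944 -2.527
vertex -0.639 -3.294 -2.774
vertex -0.15 -3.624 -1.767
endloop
endfacet
facet normal -0.766 0.400 0.503
outer loop
vertex -0.15 -3.624 -1.767
vertex -0.639 -3.294 -2.774
vertex -0.495 -3.974 -2.014
endloop
endfacet
facet normal 0.140 -0.659 0.739
outer loop
vertex -0.15 -3.624 -1.767
vertex -0.495 -3.974 -2.014
vertex 0.042 -3.99 -2.13
endloop
endfacet
facet normal -0.140 0.659 -0.739
outer loop
vertex -0.639 -3.294 -2.774
vertex -0.102 -3.31 -2.89
vertex -0.447 -3.66 -3.137
endloop
endfacet
facet normal -0.927 -0.350 -0.137
outer loop
vertex -0.639 -3.294 -2.774
vertex -0.447 -3.66 -3.137
vertex -0.495 -3.974 -2.014
endloop
endfacet
facet normal -0.926 -0.350 -0.138
outer loop
vertex -0.495 -3.974 -2.014
vertex -0.447 -3.66 -3.137
vertex -0.303 -4.339 -2.377
endloop
endfacet
facet normal 0.140 -0.660 0.738
outer loop
vertex -0.495 -3.974 -2.014
vertex -0.303 -4.339 -2.377
vertex 0.042 -3.99 -2.13
endloop
endfacet
facet normal -0.140 0.659 -0.739
outer loop
vertex -0.447 -3.66 -3.137
vertex -0.102 -3.31 -2.89
vertex 0.09 -3.676 -3.253
endloop
endfacet
facet normal -0.161 -0.751 -0.640
outer loop
vertex -0.447 -3.66 -3.137
vertex 0.09 -3.676 -3.253
vertex -0.303 -4.339 -2.377
endloop
endfacet
facet normal -0.162 -0.750 -0.641
outer loop
vertex -0.303 -4.339 -2.377
vertex 0.09 -3.676 -3.253
vertex 0.234 -4.356 -2.493
endloop
endfacet
facet normal 0.139 -0.660 0.739
outer loop
vertex -0.303 -4.339 -2.377
vertex 0.234 -4.356 -2.493
vertex 0.042 -3.99 -2.13
endloop
endfacet
facet normal -0.140 0.659 -0.739
outer loop
vertex 0.09 -3.676 -3.253
vertex -0.102 -3.31 -2.89
vertex 0.435 -3.326 -3.006
endloop
endfacet
facet normal 0.766 -0.400 -0.503
outer loop
vertex 0.09 -3.676 -3.253
vertex 0.435 -3.326 -3.006
vertex 0.234 -4.356 -2.493
endloop
endfacet
facet normal 0.766 -0.400 -0.503
outer loop
vertex 0.234 -4.356 -2.493
vertex 0.435 -3.326 -3.006
vertex 0.579 -4.006 -2.246
endloop
endfacet
facet normal 0.140 -0.659 0.739
outer loop
vertex 0.234 -4.356 -2.493
vertex 0.579 -4.006 -2.246
vertex 0.042 -3.99 -2.13
endloop
endfacet
facet normal -0.444 0.475 -0.760
outer loop
vertex -5.094 0.679 3.365
vertex -4.404 2.589 4.157
vertex -3.341 0.513 2.238
endloop
endfacet
facet normal -0.317 -0.876 -0.364
outer loop
vertex -2.556 -0.329 3.583
vertex -5.094 0.679 3.365
vertex -3.341 0.513 2.238
endloop
endfacet
facet normal -0.444 0.475 -0.760
outer loop
vertex -3.341 0.513 2.238
vertex -4.404 2.589 4.157
vertex -2.651 2.423 3.03
endloop
endfacet
facet normal 0.839 -0.079 -0.539
outer loop
vertex -2.651 2.423 3.03
vertex -2.556 -0.329 3.583
vertex -3.341 0.513 2.238
endloop
endfacet
facet normal -0.839 0.079 0.539
outer loop
vertex -5.094 0.679 3.365
vertex -3.619 1.747 5.502
vertex -4.404 2.589 4.157
endloop
endfacet
facet normal -0.317 -0.876 -0.364
outer loop
vertex -4.309 -0.163 4.71
vertex -5.094 0.679 3.365
vertex -2.556 -0.329 3.583
endloop
endfacet
facet normal -0.839 0.079 0.539
outer loop
vertex -4.309 -0.163 4.71
vertex -3.619 1.747 5.502
vertex -5.094 0.679 3.365
endloop
endfacet
facet normal 0.317 0.876 0.364
outer loop
vertex -4.404 2.589 4.157
vertex -3.619 1.747 5.502
vertex -2.651 2.423 3.03
endloop
endfacet
facet normal 0.839 -0.079 -0.539
outer loop
vertex -1.866 1.581 4.375
vertex -2.556 -0.329 3.583
vertex -2.651 2.423 3.03
endloop
endfacet
facet normal 0.317 0.876 0.364
outer loop
vertex -2.651 2.423 3.03
vertex -3.619 1.747 5.502
vertex -1.866 1.581 4.375
endloop
endfacet
facet normal 0.444 -0.475 0.760
outer loop
vertex -1.866 1.581 4.375
vertex -4.309 -0.163 4.71
vertex -2.556 -0.329 3.583
endloop
endfacet
facet normal 0.444 -0.475 0.760
outer loop
vertex -3.619 1.747 5.502
vertex -4.309 -0.163 4.71
vertex -1.866 1.581 4.375
endloop
endfacet

endsolid


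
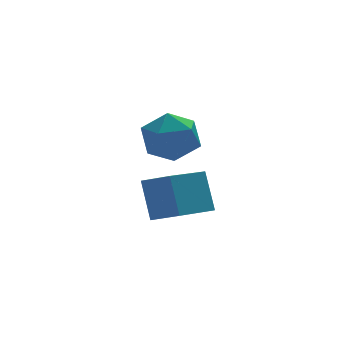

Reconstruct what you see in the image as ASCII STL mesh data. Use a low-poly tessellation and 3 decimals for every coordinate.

solid 
facet normal -0.854 -0.447 0.265
outer loop
vertex -0.689 -0.867 -1.149
vertex -1.266 -0.05 -1.632
vertex -0.69 -1.62 -2.423
endloop
endfacet
facet normal 0.519 -0.736 0.435
outer loop
vertex 0.746 -0.87 -2.868
vertex -0.689 -0.867 -1.149
vertex -0.69 -1.62 -2.423
endloop
endfacet
facet normal -0.855 -0.447 0.264
outer loop
vertex -0.69 -1.62 -2.423
vertex -1.266 -0.05 -1.632
vertex -1.266 -0.804 -2.906
endloop
endfacet
facet normal -0.000 -0.510 -0.860
outer loop
vertex -1.266 -0.804 -2.906
vertex 0.746 -0.87 -2.868
vertex -0.69 -1.62 -2.423
endloop
endfacet
facet normal 0.001 0.509 0.861
outer loop
vertex -0.689 -0.867 -1.149
vertex 0.17 0.7 -2.077
vertex -1.266 -0.05 -1.632
endloop
endfacet
facet normal 0.520 -0.735 0.435
outer loop
vertex 0.746 -0.116 -1.594
vertex -0.689 -0.867 -1.149
vertex 0.746 -0.87 -2.868
endloop
endfacet
facet normal 0.000 0.509 0.860
outer loop
vertex 0.746 -0.116 -1.594
vertex 0.17 0.7 -2.077
vertex -0.689 -0.867 -1.149
endloop
endfacet
facet normal -0.519 0.736 -0.435
outer loop
vertex -1.266 -0.05 -1.632
vertex 0.17 0.7 -2.077
vertex -1.266 -0.804 -2.906
endloop
endfacet
facet normal -0.000 -0.509 -0.861
outer loop
vertex 0.169 -0.053 -3.351
vertex 0.746 -0.87 -2.868
vertex -1.266 -0.804 -2.906
endloop
endfacet
facet normal -0.520 0.736 -0.434
outer loop
vertex -1.266 -0.804 -2.906
vertex 0.17 0.7 -2.077
vertex 0.169 -0.053 -3.351
endloop
endfacet
facet normal 0.854 0.447 -0.265
outer loop
vertex 0.169 -0.053 -3.351
vertex 0.746 -0.116 -1.594
vertex 0.746 -0.87 -2.868
endloop
endfacet
facet normal 0.855 0.447 -0.265
outer loop
vertex 0.17 0.7 -2.077
vertex 0.746 -0.116 -1.594
vertex 0.169 -0.053 -3.351
endloop
endfacet
facet normal -0.454 0.891 0.025
outer loop
vertex -1.134 -0.544 0.08
vertex -1.532 -0.771 0.932
vertex -0.671 -0.331 0.903
endloop
endfacet
facet normal 0.162 0.929 -0.332
outer loop
vertex -1.134 -0.544 0.08
vertex -0.671 -0.331 0.903
vertex -0.179 -0.686 0.149
endloop
endfacet
facet normal 0.132 0.466 -0.875
outer loop
vertex -1.134 -0.544 0.08
vertex -0.179 -0.686 0.149
vertex -0.737 -1.346 -0.287
endloop
endfacet
facet normal -0.503 0.141 -0.853
outer loop
vertex -1.134 -0.544 0.08
vertex -0.737 -1.346 -0.287
vertex -1.572 -1.398 0.197
endloop
endfacet
facet normal -0.866 0.403 -0.297
outer loop
vertex -1.134 -0.544 0.08
vertex -1.572 -1.398 0.197
vertex -1.532 -0.771 0.932
endloop
endfacet
facet normal 0.685 0.720 0.108
outer loop
vertex -0.179 -0.686 0.149
vertex -0.671 -0.331 0.903
vertex 0.012 -1.002 1.043
endloop
endfacet
facet normal -0.313 0.657 0.686
outer loop
vertex -0.671 -0.331 0.903
vertex -1.532 -0.771 0.932
vertex -0.823 -1.054 1.527
endloop
endfacet
facet normal -0.978 -0.129 0.163
outer loop
vertex -1.532 -0.771 0.932
vertex -1.572 -1.398 0.197
vertex -1.381 -1.714 1.091
endloop
endfacet
facet normal -0.392 -0.552 -0.736
outer loop
vertex -1.572 -1.398 0.197
vertex -0.737 -1.346 -0.287
vertex -0.889 -2.069 0.337
endloop
endfacet
facet normal 0.636 -0.028 -0.771
outer loop
vertex -0.737 -1.346 -0.287
vertex -0.179 -0.686 0.149
vertex -0.028 -1.629 0.308
endloop
endfacet
facet normal 0.503 -0.141 0.853
outer loop
vertex -0.426 -1.856 1.16
vertex 0.012 -1.002 1.043
vertex -0.823 -1.054 1.527
endloop
endfacet
facet normal -0.132 -0.466 0.875
outer loop
vertex -0.426 -1.856 1.16
vertex -0.823 -1.054 1.527
vertex -1.381 -1.714 1.091
endloop
endfacet
facet normal -0.162 -0.929 0.332
outer loop
vertex -0.426 -1.856 1.16
vertex -1.381 -1.714 1.091
vertex -0.889 -2.069 0.337
endloop
endfacet
facet normal 0.454 -0.891 -0.025
outer loop
vertex -0.426 -1.856 1.16
vertex -0.889 -2.069 0.337
vertex -0.028 -1.629 0.308
endloop
endfacet
facet normal 0.866 -0.403 0.297
outer loop
vertex -0.426 -1.856 1.16
vertex -0.028 -1.629 0.308
vertex 0.012 -1.002 1.043
endloop
endfacet
facet normal 0.392 0.552 0.736
outer loop
vertex -0.823 -1.054 1.527
vertex 0.012 -1.002 1.043
vertex -0.671 -0.331 0.903
endloop
endfacet
facet normal -0.636 0.028 0.771
outer loop
vertex -1.381 -1.714 1.091
vertex -0.823 -1.054 1.527
vertex -1.532 -0.771 0.932
endloop
endfacet
facet normal -0.685 -0.720 -0.108
outer loop
vertex -0.889 -2.069 0.337
vertex -1.381 -1.714 1.091
vertex -1.572 -1.398 0.197
endloop
endfacet
facet normal 0.313 -0.657 -0.686
outer loop
vertex -0.028 -1.629 0.308
vertex -0.889 -2.069 0.337
vertex -0.737 -1.346 -0.287
endloop
endfacet
facet normal 0.978 0.129 -0.163
outer loop
vertex 0.012 -1.002 1.043
vertex -0.028 -1.629 0.308
vertex -0.179 -0.686 0.149
endloop
endfacet

endsolid


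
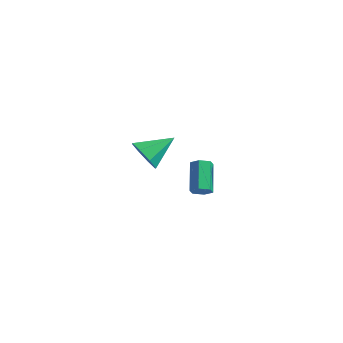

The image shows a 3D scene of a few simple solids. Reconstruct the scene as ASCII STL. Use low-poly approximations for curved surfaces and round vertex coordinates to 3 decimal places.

solid 
facet normal -0.367 -0.793 -0.486
outer loop
vertex -1.435 -1.711 0.827
vertex -1.804 -1.985 1.553
vertex -2.045 -1.475 0.903
endloop
endfacet
facet normal 0.241 0.800 -0.549
outer loop
vertex -1.435 -1.711 0.827
vertex -2.045 -1.475 0.903
vertex -1.236 -0.755 2.307
endloop
endfacet
facet normal -0.367 -0.793 -0.486
outer loop
vertex -2.045 -1.475 0.903
vertex -1.804 -1.985 1.553
vertex -2.514 -1.539 1.361
endloop
endfacet
facet normal -0.366 0.897 -0.249
outer loop
vertex -2.045 -1.475 0.903
vertex -2.514 -1.539 1.361
vertex -1.236 -0.755 2.307
endloop
endfacet
facet normal -0.367 -0.794 -0.485
outer loop
vertex -2.514 -1.539 1.361
vertex -1.804 -1.985 1.553
vertex -2.567 -1.863 1.931
endloop
endfacet
facet normal -0.658 0.680 0.325
outer loop
vertex -2.514 -1.539 1.361
vertex -2.567 -1.863 1.931
vertex -1.236 -0.755 2.307
endloop
endfacet
facet normal -0.368 -0.793 -0.486
outer loop
vertex -2.567 -1.863 1.931
vertex -1.804 -1.985 1.553
vertex -2.174 -2.259 2.28
endloop
endfacet
facet normal -0.467 0.276 0.840
outer loop
vertex -2.567 -1.863 1.931
vertex -2.174 -2.259 2.28
vertex -1.236 -0.755 2.307
endloop
endfacet
facet normal -0.367 -0.793 -0.486
outer loop
vertex -2.174 -2.259 2.28
vertex -1.804 -1.985 1.553
vertex -1.564 -2.494 2.203
endloop
endfacet
facet normal 0.095 -0.077 0.992
outer loop
vertex -2.174 -2.259 2.28
vertex -1.564 -2.494 2.203
vertex -1.236 -0.755 2.307
endloop
endfacet
facet normal -0.367 -0.793 -0.486
outer loop
vertex -1.564 -2.494 2.203
vertex -1.804 -1.985 1.553
vertex -1.095 -2.431 1.746
endloop
endfacet
facet normal 0.699 -0.173 0.694
outer loop
vertex -1.564 -2.494 2.203
vertex -1.095 -2.431 1.746
vertex -1.236 -0.755 2.307
endloop
endfacet
facet normal -0.366 -0.793 -0.487
outer loop
vertex -1.095 -2.431 1.746
vertex -1.804 -1.985 1.553
vertex -1.041 -2.106 1.176
endloop
endfacet
facet normal 0.992 0.044 0.119
outer loop
vertex -1.095 -2.431 1.746
vertex -1.041 -2.106 1.176
vertex -1.236 -0.755 2.307
endloop
endfacet
facet normal -0.366 -0.794 -0.486
outer loop
vertex -1.041 -2.106 1.176
vertex -1.804 -1.985 1.553
vertex -1.435 -1.711 0.827
endloop
endfacet
facet normal 0.801 0.448 -0.397
outer loop
vertex -1.041 -2.106 1.176
vertex -1.435 -1.711 0.827
vertex -1.236 -0.755 2.307
endloop
endfacet
facet normal 0.486 -0.581 -0.652
outer loop
vertex -2.712 3.347 -3.297
vertex -3.169 3.28 -3.578
vertex -2.837 3.69 -3.696
endloop
endfacet
facet normal 0.842 0.510 0.174
outer loop
vertex -2.712 3.347 -3.297
vertex -2.837 3.69 -3.696
vertex -3.515 4.306 -2.221
endloop
endfacet
facet normal 0.843 0.508 0.175
outer loop
vertex -3.515 4.306 -2.221
vertex -2.837 3.69 -3.696
vertex -3.639 4.649 -2.619
endloop
endfacet
facet normal -0.486 0.581 0.652
outer loop
vertex -3.515 4.306 -2.221
vertex -3.639 4.649 -2.619
vertex -3.971 4.24 -2.502
endloop
endfacet
facet normal 0.486 -0.581 -0.652
outer loop
vertex -2.837 3.69 -3.696
vertex -3.169 3.28 -3.578
vertex -3.293 3.623 -3.976
endloop
endfacet
facet normal 0.221 0.804 -0.552
outer loop
vertex -2.837 3.69 -3.696
vertex -3.293 3.623 -3.976
vertex -3.639 4.649 -2.619
endloop
endfacet
facet normal 0.223 0.804 -0.551
outer loop
vertex -3.639 4.649 -2.619
vertex -3.293 3.623 -3.976
vertex -4.096 4.583 -2.9
endloop
endfacet
facet normal -0.486 0.581 0.653
outer loop
vertex -3.639 4.649 -2.619
vertex -4.096 4.583 -2.9
vertex -3.971 4.24 -2.502
endloop
endfacet
facet normal 0.486 -0.581 -0.652
outer loop
vertex -3.293 3.623 -3.976
vertex -3.169 3.28 -3.578
vertex -3.625 3.214 -3.859
endloop
endfacet
facet normal -0.620 0.296 -0.727
outer loop
vertex -3.293 3.623 -3.976
vertex -3.625 3.214 -3.859
vertex -4.096 4.583 -2.9
endloop
endfacet
facet normal -0.621 0.295 -0.726
outer loop
vertex -4.096 4.583 -2.9
vertex -3.625 3.214 -3.859
vertex -4.428 4.173 -2.783
endloop
endfacet
facet normal -0.487 0.580 0.653
outer loop
vertex -4.096 4.583 -2.9
vertex -4.428 4.173 -2.783
vertex -3.971 4.24 -2.502
endloop
endfacet
facet normal 0.486 -0.581 -0.652
outer loop
vertex -3.625 3.214 -3.859
vertex -3.169 3.28 -3.578
vertex -3.501 2.871 -3.461
endloop
endfacet
facet normal -0.843 -0.509 -0.176
outer loop
vertex -3.625 3.214 -3.859
vertex -3.501 2.871 -3.461
vertex -4.428 4.173 -2.783
endloop
endfacet
facet normal -0.843 -0.509 -0.174
outer loop
vertex -4.428 4.173 -2.783
vertex -3.501 2.871 -3.461
vertex -4.303 3.83 -2.384
endloop
endfacet
facet normal -0.486 0.581 0.652
outer loop
vertex -4.428 4.173 -2.783
vertex -4.303 3.83 -2.384
vertex -3.971 4.24 -2.502
endloop
endfacet
facet normal 0.486 -0.581 -0.653
outer loop
vertex -3.501 2.871 -3.461
vertex -3.169 3.28 -3.578
vertex -3.044 2.937 -3.18
endloop
endfacet
facet normal -0.222 -0.805 0.551
outer loop
vertex -3.501 2.871 -3.461
vertex -3.044 2.937 -3.18
vertex -4.303 3.83 -2.384
endloop
endfacet
facet normal -0.221 -0.804 0.552
outer loop
vertex -4.303 3.83 -2.384
vertex -3.044 2.937 -3.18
vertex -3.847 3.897 -2.104
endloop
endfacet
facet normal -0.486 0.581 0.652
outer loop
vertex -4.303 3.83 -2.384
vertex -3.847 3.897 -2.104
vertex -3.971 4.24 -2.502
endloop
endfacet
facet normal 0.487 -0.580 -0.653
outer loop
vertex -3.044 2.937 -3.18
vertex -3.169 3.28 -3.578
vertex -2.712 3.347 -3.297
endloop
endfacet
facet normal 0.621 -0.295 0.726
outer loop
vertex -3.044 2.937 -3.18
vertex -2.712 3.347 -3.297
vertex -3.847 3.897 -2.104
endloop
endfacet
facet normal 0.620 -0.296 0.726
outer loop
vertex -3.847 3.897 -2.104
vertex -2.712 3.347 -3.297
vertex -3.515 4.306 -2.221
endloop
endfacet
facet normal -0.486 0.581 0.652
outer loop
vertex -3.847 3.897 -2.104
vertex -3.515 4.306 -2.221
vertex -3.971 4.24 -2.502
endloop
endfacet

endsolid


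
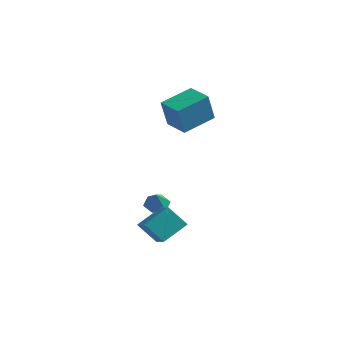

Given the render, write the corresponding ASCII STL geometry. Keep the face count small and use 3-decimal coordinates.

solid 
facet normal -0.318 0.479 -0.818
outer loop
vertex -2.342 0.451 -2.266
vertex -2.816 -0.014 -2.354
vertex -2.946 0.53 -1.985
endloop
endfacet
facet normal 0.411 0.549 0.728
outer loop
vertex -2.342 0.451 -2.266
vertex -2.946 0.53 -1.985
vertex -2.464 -0.546 -1.446
endloop
endfacet
facet normal -0.318 0.479 -0.818
outer loop
vertex -2.946 0.53 -1.985
vertex -2.816 -0.014 -2.354
vertex -3.42 0.065 -2.073
endloop
endfacet
facet normal -0.412 0.254 0.875
outer loop
vertex -2.946 0.53 -1.985
vertex -3.42 0.065 -2.073
vertex -2.464 -0.546 -1.446
endloop
endfacet
facet normal -0.318 0.479 -0.818
outer loop
vertex -3.42 0.065 -2.073
vertex -2.816 -0.014 -2.354
vertex -3.291 -0.479 -2.442
endloop
endfacet
facet normal -0.675 -0.517 0.526
outer loop
vertex -3.42 0.065 -2.073
vertex -3.291 -0.479 -2.442
vertex -2.464 -0.546 -1.446
endloop
endfacet
facet normal -0.318 0.479 -0.818
outer loop
vertex -3.291 -0.479 -2.442
vertex -2.816 -0.014 -2.354
vertex -2.687 -0.558 -2.723
endloop
endfacet
facet normal -0.116 -0.993 0.030
outer loop
vertex -3.291 -0.479 -2.442
vertex -2.687 -0.558 -2.723
vertex -2.464 -0.546 -1.446
endloop
endfacet
facet normal -0.318 0.479 -0.818
outer loop
vertex -2.687 -0.558 -2.723
vertex -2.816 -0.014 -2.354
vertex -2.213 -0.093 -2.635
endloop
endfacet
facet normal 0.706 -0.698 -0.117
outer loop
vertex -2.687 -0.558 -2.723
vertex -2.213 -0.093 -2.635
vertex -2.464 -0.546 -1.446
endloop
endfacet
facet normal -0.318 0.479 -0.818
outer loop
vertex -2.213 -0.093 -2.635
vertex -2.816 -0.014 -2.354
vertex -2.342 0.451 -2.266
endloop
endfacet
facet normal 0.970 0.072 0.232
outer loop
vertex -2.213 -0.093 -2.635
vertex -2.342 0.451 -2.266
vertex -2.464 -0.546 -1.446
endloop
endfacet
facet normal -0.950 0.292 0.115
outer loop
vertex -3.11 0.716 4.096
vertex -2.524 2.389 4.691
vertex -3.127 1.287 2.505
endloop
endfacet
facet normal -0.313 -0.895 -0.318
outer loop
vertex -1.836 0.891 2.349
vertex -3.11 0.716 4.096
vertex -3.127 1.287 2.505
endloop
endfacet
facet normal -0.950 0.292 0.115
outer loop
vertex -3.127 1.287 2.505
vertex -2.524 2.389 4.691
vertex -2.541 2.961 3.1
endloop
endfacet
facet normal -0.010 0.338 -0.941
outer loop
vertex -2.541 2.961 3.1
vertex -1.836 0.891 2.349
vertex -3.127 1.287 2.505
endloop
endfacet
facet normal 0.010 -0.338 0.941
outer loop
vertex -3.11 0.716 4.096
vertex -1.233 1.993 4.535
vertex -2.524 2.389 4.691
endloop
endfacet
facet normal -0.314 -0.895 -0.318
outer loop
vertex -1.819 0.319 3.94
vertex -3.11 0.716 4.096
vertex -1.836 0.891 2.349
endloop
endfacet
facet normal 0.010 -0.338 0.941
outer loop
vertex -1.819 0.319 3.94
vertex -1.233 1.993 4.535
vertex -3.11 0.716 4.096
endloop
endfacet
facet normal 0.313 0.895 0.318
outer loop
vertex -2.524 2.389 4.691
vertex -1.233 1.993 4.535
vertex -2.541 2.961 3.1
endloop
endfacet
facet normal -0.010 0.338 -0.941
outer loop
vertex -1.25 2.564 2.944
vertex -1.836 0.891 2.349
vertex -2.541 2.961 3.1
endloop
endfacet
facet normal 0.314 0.895 0.318
outer loop
vertex -2.541 2.961 3.1
vertex -1.233 1.993 4.535
vertex -1.25 2.564 2.944
endloop
endfacet
facet normal 0.950 -0.292 -0.115
outer loop
vertex -1.25 2.564 2.944
vertex -1.819 0.319 3.94
vertex -1.836 0.891 2.349
endloop
endfacet
facet normal 0.950 -0.292 -0.115
outer loop
vertex -1.233 1.993 4.535
vertex -1.819 0.319 3.94
vertex -1.25 2.564 2.944
endloop
endfacet
facet normal -0.654 -0.222 0.723
outer loop
vertex 0.072 -3.035 -0.659
vertex -1.118 -2.001 -1.418
vertex -0.425 -4.199 -1.466
endloop
endfacet
facet normal 0.680 -0.591 0.434
outer loop
vertex 0.458 -3.899 -2.442
vertex 0.072 -3.035 -0.659
vertex -0.425 -4.199 -1.466
endloop
endfacet
facet normal -0.654 -0.222 0.723
outer loop
vertex -0.425 -4.199 -1.466
vertex -1.118 -2.001 -1.418
vertex -1.615 -3.164 -2.225
endloop
endfacet
facet normal -0.331 -0.775 -0.538
outer loop
vertex -1.615 -3.164 -2.225
vertex 0.458 -3.899 -2.442
vertex -0.425 -4.199 -1.466
endloop
endfacet
facet normal 0.331 0.775 0.538
outer loop
vertex 0.072 -3.035 -0.659
vertex -0.235 -1.701 -2.394
vertex -1.118 -2.001 -1.418
endloop
endfacet
facet normal 0.680 -0.591 0.434
outer loop
vertex 0.955 -2.736 -1.635
vertex 0.072 -3.035 -0.659
vertex 0.458 -3.899 -2.442
endloop
endfacet
facet normal 0.332 0.775 0.537
outer loop
vertex 0.955 -2.736 -1.635
vertex -0.235 -1.701 -2.394
vertex 0.072 -3.035 -0.659
endloop
endfacet
facet normal -0.680 0.591 -0.433
outer loop
vertex -1.118 -2.001 -1.418
vertex -0.235 -1.701 -2.394
vertex -1.615 -3.164 -2.225
endloop
endfacet
facet normal -0.331 -0.776 -0.537
outer loop
vertex -0.732 -2.865 -3.201
vertex 0.458 -3.899 -2.442
vertex -1.615 -3.164 -2.225
endloop
endfacet
facet normal -0.680 0.591 -0.434
outer loop
vertex -1.615 -3.164 -2.225
vertex -0.235 -1.701 -2.394
vertex -0.732 -2.865 -3.201
endloop
endfacet
facet normal 0.654 0.222 -0.723
outer loop
vertex -0.732 -2.865 -3.201
vertex 0.955 -2.736 -1.635
vertex 0.458 -3.899 -2.442
endloop
endfacet
facet normal 0.654 0.222 -0.723
outer loop
vertex -0.235 -1.701 -2.394
vertex 0.955 -2.736 -1.635
vertex -0.732 -2.865 -3.201
endloop
endfacet

endsolid


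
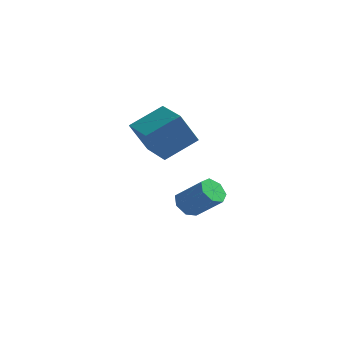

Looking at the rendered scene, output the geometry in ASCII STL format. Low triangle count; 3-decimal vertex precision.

solid 
facet normal -0.774 0.633 -0.006
outer loop
vertex 0.194 -2.443 2.3
vertex 1.353 -1.015 3.314
vertex 0.826 -1.686 0.514
endloop
endfacet
facet normal -0.552 -0.680 -0.483
outer loop
vertex 2.367 -2.945 0.526
vertex 0.194 -2.443 2.3
vertex 0.826 -1.686 0.514
endloop
endfacet
facet normal -0.774 0.633 -0.006
outer loop
vertex 0.826 -1.686 0.514
vertex 1.353 -1.015 3.314
vertex 1.985 -0.258 1.528
endloop
endfacet
facet normal 0.310 0.371 -0.876
outer loop
vertex 1.985 -0.258 1.528
vertex 2.367 -2.945 0.526
vertex 0.826 -1.686 0.514
endloop
endfacet
facet normal -0.310 -0.371 0.876
outer loop
vertex 0.194 -2.443 2.3
vertex 2.894 -2.274 3.326
vertex 1.353 -1.015 3.314
endloop
endfacet
facet normal -0.552 -0.680 -0.483
outer loop
vertex 1.735 -3.702 2.312
vertex 0.194 -2.443 2.3
vertex 2.367 -2.945 0.526
endloop
endfacet
facet normal -0.310 -0.371 0.876
outer loop
vertex 1.735 -3.702 2.312
vertex 2.894 -2.274 3.326
vertex 0.194 -2.443 2.3
endloop
endfacet
facet normal 0.552 0.680 0.483
outer loop
vertex 1.353 -1.015 3.314
vertex 2.894 -2.274 3.326
vertex 1.985 -0.258 1.528
endloop
endfacet
facet normal 0.310 0.371 -0.876
outer loop
vertex 3.526 -1.517 1.54
vertex 2.367 -2.945 0.526
vertex 1.985 -0.258 1.528
endloop
endfacet
facet normal 0.552 0.680 0.483
outer loop
vertex 1.985 -0.258 1.528
vertex 2.894 -2.274 3.326
vertex 3.526 -1.517 1.54
endloop
endfacet
facet normal 0.774 -0.633 0.006
outer loop
vertex 3.526 -1.517 1.54
vertex 1.735 -3.702 2.312
vertex 2.367 -2.945 0.526
endloop
endfacet
facet normal 0.774 -0.633 0.006
outer loop
vertex 2.894 -2.274 3.326
vertex 1.735 -3.702 2.312
vertex 3.526 -1.517 1.54
endloop
endfacet
facet normal -0.753 0.057 -0.655
outer loop
vertex 2.253 1.054 -5.028
vertex 1.685 1.168 -4.365
vertex 2.127 1.778 -4.82
endloop
endfacet
facet normal 0.637 0.313 -0.705
outer loop
vertex 2.253 1.054 -5.028
vertex 2.127 1.778 -4.82
vertex 3.782 0.938 -3.698
endloop
endfacet
facet normal 0.637 0.312 -0.705
outer loop
vertex 3.782 0.938 -3.698
vertex 2.127 1.778 -4.82
vertex 3.657 1.662 -3.49
endloop
endfacet
facet normal 0.754 -0.058 0.655
outer loop
vertex 3.782 0.938 -3.698
vertex 3.657 1.662 -3.49
vertex 3.215 1.052 -3.035
endloop
endfacet
facet normal -0.754 0.058 -0.655
outer loop
vertex 2.127 1.778 -4.82
vertex 1.685 1.168 -4.365
vertex 1.669 2.043 -4.269
endloop
endfacet
facet normal 0.268 0.936 -0.227
outer loop
vertex 2.127 1.778 -4.82
vertex 1.669 2.043 -4.269
vertex 3.657 1.662 -3.49
endloop
endfacet
facet normal 0.268 0.937 -0.226
outer loop
vertex 3.657 1.662 -3.49
vertex 1.669 2.043 -4.269
vertex 3.198 1.926 -2.94
endloop
endfacet
facet normal 0.753 -0.057 0.656
outer loop
vertex 3.657 1.662 -3.49
vertex 3.198 1.926 -2.94
vertex 3.215 1.052 -3.035
endloop
endfacet
facet normal -0.753 0.058 -0.655
outer loop
vertex 1.669 2.043 -4.269
vertex 1.685 1.168 -4.365
vertex 1.223 1.649 -3.791
endloop
endfacet
facet normal -0.302 0.855 0.423
outer loop
vertex 1.669 2.043 -4.269
vertex 1.223 1.649 -3.791
vertex 3.198 1.926 -2.94
endloop
endfacet
facet normal -0.302 0.855 0.422
outer loop
vertex 3.198 1.926 -2.94
vertex 1.223 1.649 -3.791
vertex 2.752 1.532 -2.461
endloop
endfacet
facet normal 0.753 -0.057 0.655
outer loop
vertex 3.198 1.926 -2.94
vertex 2.752 1.532 -2.461
vertex 3.215 1.052 -3.035
endloop
endfacet
facet normal -0.754 0.057 -0.655
outer loop
vertex 1.223 1.649 -3.791
vertex 1.685 1.168 -4.365
vertex 1.125 0.893 -3.744
endloop
endfacet
facet normal -0.645 0.130 0.753
outer loop
vertex 1.223 1.649 -3.791
vertex 1.125 0.893 -3.744
vertex 2.752 1.532 -2.461
endloop
endfacet
facet normal -0.645 0.129 0.754
outer loop
vertex 2.752 1.532 -2.461
vertex 1.125 0.893 -3.744
vertex 2.655 0.776 -2.415
endloop
endfacet
facet normal 0.753 -0.057 0.655
outer loop
vertex 2.752 1.532 -2.461
vertex 2.655 0.776 -2.415
vertex 3.215 1.052 -3.035
endloop
endfacet
facet normal -0.754 0.057 -0.655
outer loop
vertex 1.125 0.893 -3.744
vertex 1.685 1.168 -4.365
vertex 1.449 0.344 -4.165
endloop
endfacet
facet normal -0.502 -0.693 0.517
outer loop
vertex 1.125 0.893 -3.744
vertex 1.449 0.344 -4.165
vertex 2.655 0.776 -2.415
endloop
endfacet
facet normal -0.502 -0.694 0.517
outer loop
vertex 2.655 0.776 -2.415
vertex 1.449 0.344 -4.165
vertex 2.979 0.228 -2.836
endloop
endfacet
facet normal 0.753 -0.058 0.655
outer loop
vertex 2.655 0.776 -2.415
vertex 2.979 0.228 -2.836
vertex 3.215 1.052 -3.035
endloop
endfacet
facet normal -0.753 0.057 -0.655
outer loop
vertex 1.449 0.344 -4.165
vertex 1.685 1.168 -4.365
vertex 1.951 0.416 -4.736
endloop
endfacet
facet normal 0.019 -0.994 -0.109
outer loop
vertex 1.449 0.344 -4.165
vertex 1.951 0.416 -4.736
vertex 2.979 0.228 -2.836
endloop
endfacet
facet normal 0.019 -0.994 -0.109
outer loop
vertex 2.979 0.228 -2.836
vertex 1.951 0.416 -4.736
vertex 3.481 0.3 -3.407
endloop
endfacet
facet normal 0.753 -0.058 0.655
outer loop
vertex 2.979 0.228 -2.836
vertex 3.481 0.3 -3.407
vertex 3.215 1.052 -3.035
endloop
endfacet
facet normal -0.753 0.057 -0.655
outer loop
vertex 1.951 0.416 -4.736
vertex 1.685 1.168 -4.365
vertex 2.253 1.054 -5.028
endloop
endfacet
facet normal 0.525 -0.547 -0.652
outer loop
vertex 1.951 0.416 -4.736
vertex 2.253 1.054 -5.028
vertex 3.481 0.3 -3.407
endloop
endfacet
facet normal 0.526 -0.546 -0.652
outer loop
vertex 3.481 0.3 -3.407
vertex 2.253 1.054 -5.028
vertex 3.782 0.938 -3.698
endloop
endfacet
facet normal 0.754 -0.057 0.655
outer loop
vertex 3.481 0.3 -3.407
vertex 3.782 0.938 -3.698
vertex 3.215 1.052 -3.035
endloop
endfacet

endsolid
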